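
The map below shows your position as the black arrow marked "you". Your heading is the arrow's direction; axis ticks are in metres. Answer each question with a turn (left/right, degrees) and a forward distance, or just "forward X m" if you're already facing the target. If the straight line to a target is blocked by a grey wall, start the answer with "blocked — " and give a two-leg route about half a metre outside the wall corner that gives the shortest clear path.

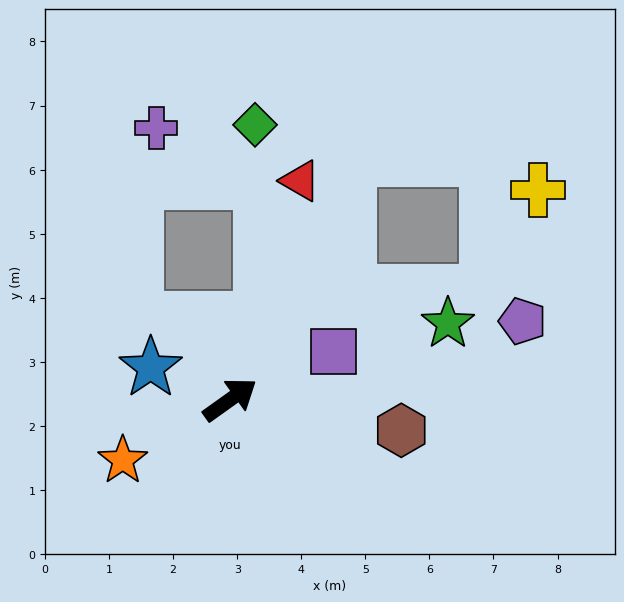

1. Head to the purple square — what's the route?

turn right 11°, forward 1.8 m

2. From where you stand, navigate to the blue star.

turn left 123°, forward 1.3 m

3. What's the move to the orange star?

turn left 174°, forward 1.9 m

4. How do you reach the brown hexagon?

turn right 46°, forward 2.7 m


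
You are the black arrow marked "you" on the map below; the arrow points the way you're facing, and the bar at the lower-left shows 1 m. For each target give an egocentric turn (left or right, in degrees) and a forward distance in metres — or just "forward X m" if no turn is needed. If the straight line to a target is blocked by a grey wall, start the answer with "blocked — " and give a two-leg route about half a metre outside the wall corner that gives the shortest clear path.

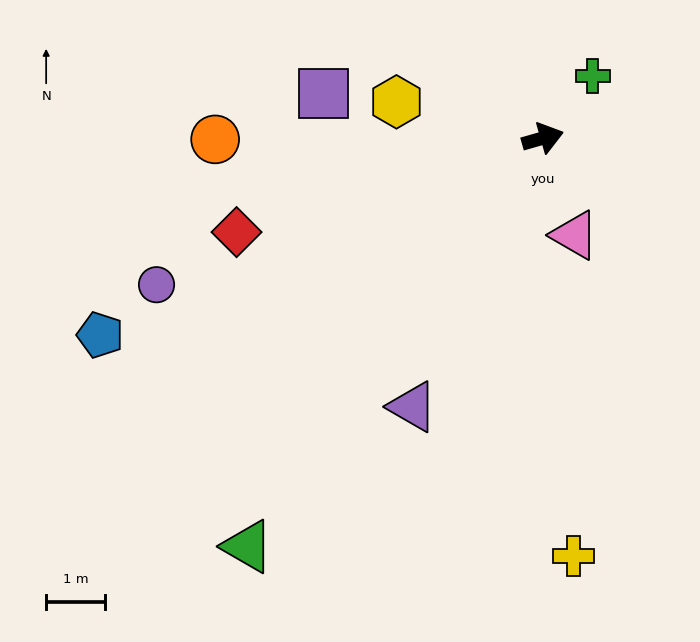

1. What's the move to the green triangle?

turn right 142°, forward 8.5 m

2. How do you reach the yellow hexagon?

turn left 150°, forward 2.5 m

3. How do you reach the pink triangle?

turn right 88°, forward 1.7 m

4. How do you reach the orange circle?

turn left 164°, forward 5.5 m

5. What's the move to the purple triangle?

turn right 132°, forward 5.0 m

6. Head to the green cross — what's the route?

turn left 35°, forward 1.3 m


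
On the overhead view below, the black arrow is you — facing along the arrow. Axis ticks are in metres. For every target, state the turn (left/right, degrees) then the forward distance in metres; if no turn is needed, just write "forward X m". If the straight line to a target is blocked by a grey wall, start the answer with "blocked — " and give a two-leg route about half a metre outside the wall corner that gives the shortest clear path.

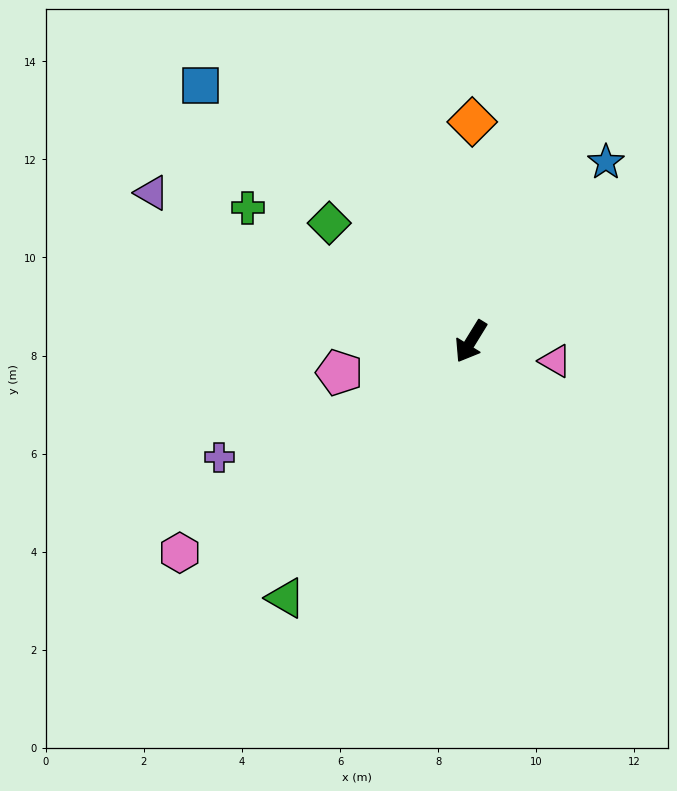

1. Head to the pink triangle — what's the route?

turn left 109°, forward 1.8 m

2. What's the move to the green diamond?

turn right 98°, forward 3.8 m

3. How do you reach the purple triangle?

turn right 83°, forward 7.2 m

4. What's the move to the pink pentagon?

turn right 45°, forward 2.8 m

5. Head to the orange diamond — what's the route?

turn right 149°, forward 4.5 m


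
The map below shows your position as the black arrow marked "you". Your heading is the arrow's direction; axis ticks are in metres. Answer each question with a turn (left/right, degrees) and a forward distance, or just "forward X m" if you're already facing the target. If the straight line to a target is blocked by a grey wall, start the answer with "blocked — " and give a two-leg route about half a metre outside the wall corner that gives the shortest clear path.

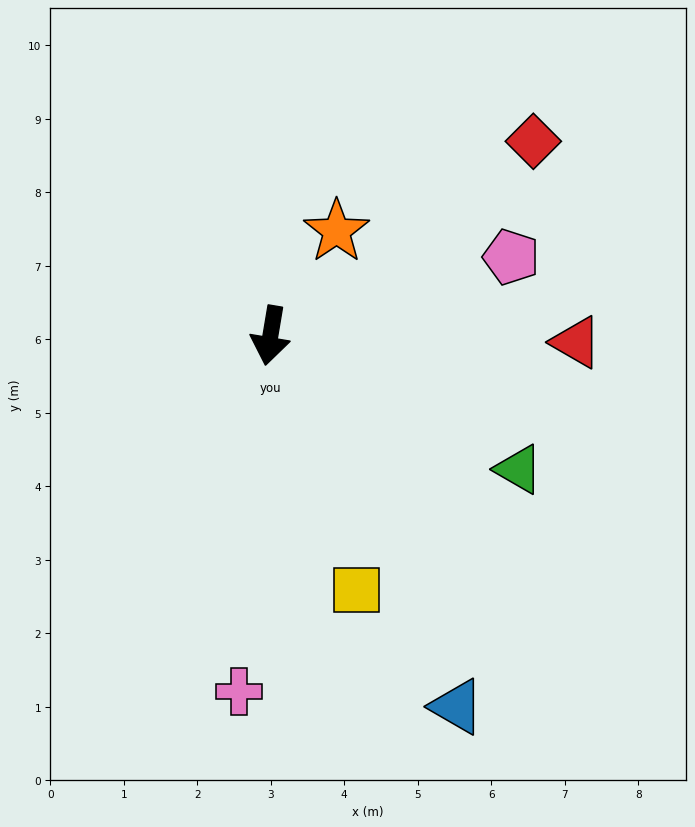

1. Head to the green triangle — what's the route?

turn left 71°, forward 3.8 m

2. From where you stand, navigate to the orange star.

turn left 157°, forward 1.7 m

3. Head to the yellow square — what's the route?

turn left 28°, forward 3.7 m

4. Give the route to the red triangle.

turn left 98°, forward 4.2 m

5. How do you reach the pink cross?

turn left 4°, forward 4.9 m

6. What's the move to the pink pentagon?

turn left 118°, forward 3.4 m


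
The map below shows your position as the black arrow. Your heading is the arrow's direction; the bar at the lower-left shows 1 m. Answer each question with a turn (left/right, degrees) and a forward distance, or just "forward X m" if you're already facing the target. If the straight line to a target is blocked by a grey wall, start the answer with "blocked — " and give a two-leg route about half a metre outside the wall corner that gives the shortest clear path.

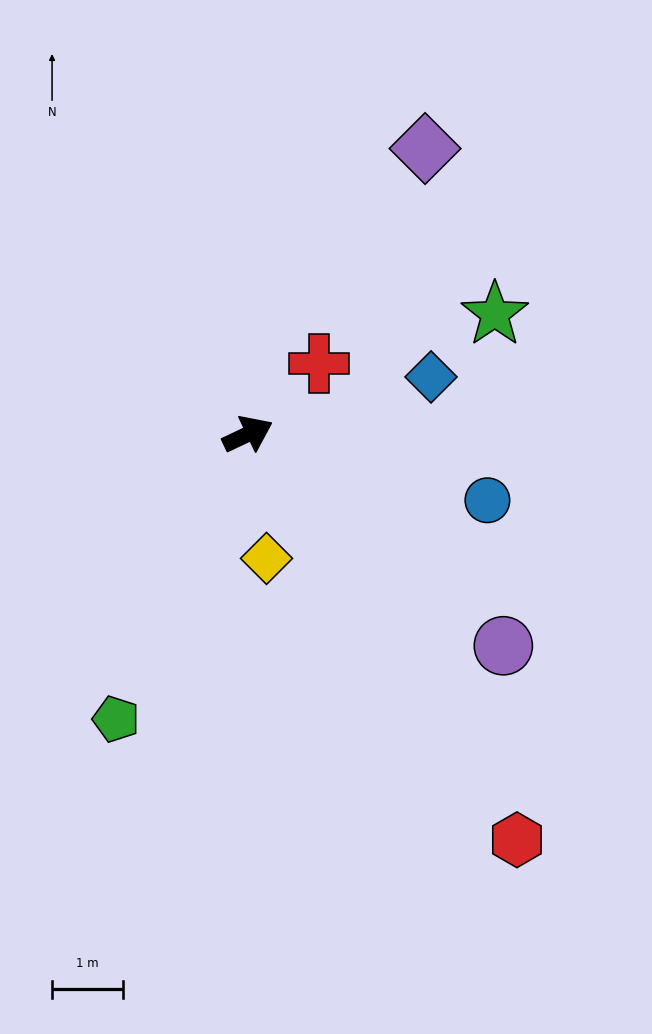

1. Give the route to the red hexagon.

turn right 82°, forward 6.8 m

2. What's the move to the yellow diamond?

turn right 107°, forward 1.8 m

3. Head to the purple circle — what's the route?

turn right 65°, forward 4.7 m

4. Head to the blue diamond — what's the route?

turn right 8°, forward 2.7 m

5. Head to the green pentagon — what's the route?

turn right 140°, forward 4.4 m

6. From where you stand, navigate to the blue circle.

turn right 41°, forward 3.5 m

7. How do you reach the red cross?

turn left 19°, forward 1.4 m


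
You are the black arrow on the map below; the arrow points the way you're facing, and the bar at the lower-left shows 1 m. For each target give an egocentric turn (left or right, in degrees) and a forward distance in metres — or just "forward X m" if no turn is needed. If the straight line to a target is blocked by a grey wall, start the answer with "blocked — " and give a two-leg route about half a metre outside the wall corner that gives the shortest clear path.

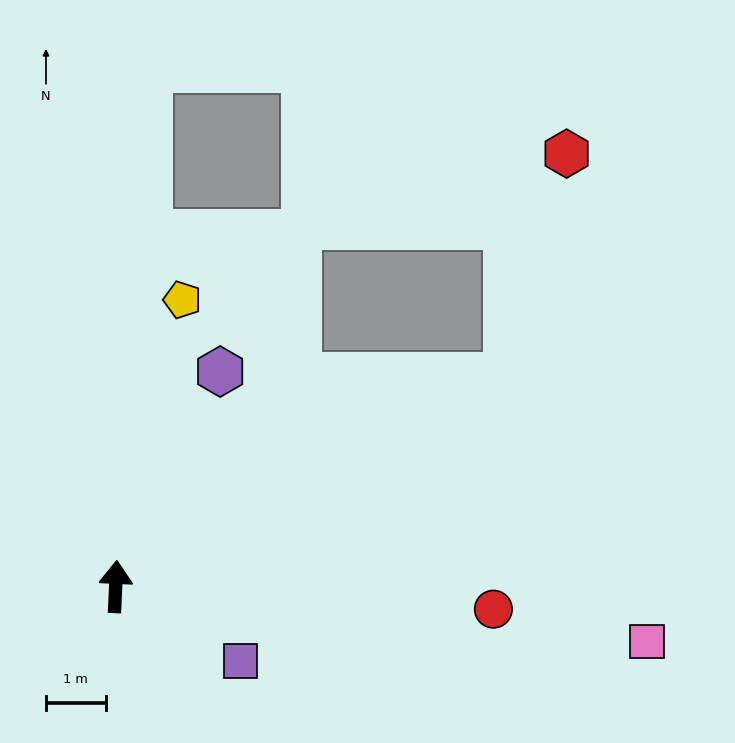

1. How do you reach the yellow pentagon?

turn right 10°, forward 4.9 m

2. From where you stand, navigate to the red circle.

turn right 91°, forward 6.4 m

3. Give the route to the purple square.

turn right 118°, forward 2.4 m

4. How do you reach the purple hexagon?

turn right 23°, forward 4.0 m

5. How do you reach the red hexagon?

blocked — turn right 59°, forward 7.5 m, then turn left 47°, forward 3.9 m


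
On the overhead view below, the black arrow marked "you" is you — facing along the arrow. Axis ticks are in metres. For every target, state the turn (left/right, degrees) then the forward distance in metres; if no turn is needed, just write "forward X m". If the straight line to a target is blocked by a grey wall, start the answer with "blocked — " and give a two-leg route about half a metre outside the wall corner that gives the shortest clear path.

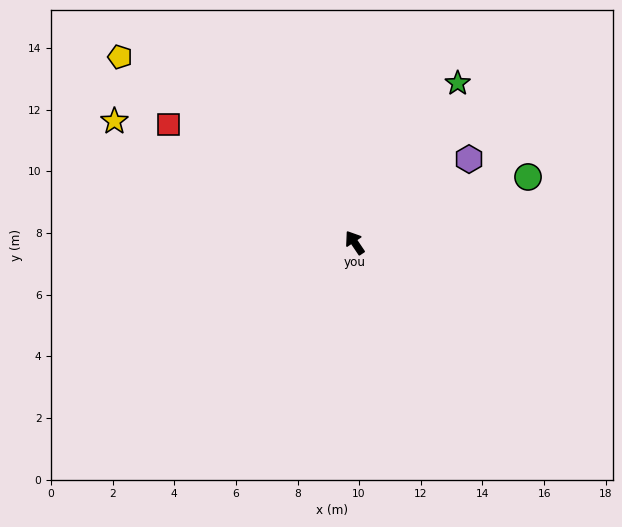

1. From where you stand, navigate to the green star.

turn right 67°, forward 6.2 m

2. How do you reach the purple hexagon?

turn right 88°, forward 4.6 m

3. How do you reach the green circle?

turn right 103°, forward 6.0 m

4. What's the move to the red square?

turn left 24°, forward 7.1 m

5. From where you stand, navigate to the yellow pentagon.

turn left 18°, forward 9.7 m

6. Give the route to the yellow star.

turn left 29°, forward 8.7 m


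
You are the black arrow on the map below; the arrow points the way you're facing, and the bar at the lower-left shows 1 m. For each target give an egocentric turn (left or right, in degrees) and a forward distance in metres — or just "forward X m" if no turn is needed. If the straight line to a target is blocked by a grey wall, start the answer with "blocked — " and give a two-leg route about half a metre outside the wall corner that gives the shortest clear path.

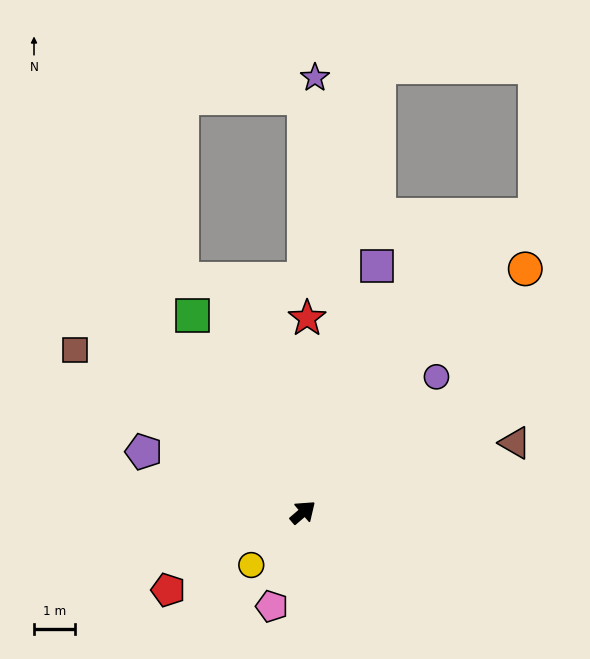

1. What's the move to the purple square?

turn left 33°, forward 6.3 m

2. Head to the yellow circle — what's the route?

turn right 175°, forward 1.8 m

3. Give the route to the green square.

turn left 79°, forward 5.6 m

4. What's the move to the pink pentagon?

turn right 149°, forward 2.4 m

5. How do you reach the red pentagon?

turn left 169°, forward 3.8 m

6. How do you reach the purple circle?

turn left 5°, forward 4.7 m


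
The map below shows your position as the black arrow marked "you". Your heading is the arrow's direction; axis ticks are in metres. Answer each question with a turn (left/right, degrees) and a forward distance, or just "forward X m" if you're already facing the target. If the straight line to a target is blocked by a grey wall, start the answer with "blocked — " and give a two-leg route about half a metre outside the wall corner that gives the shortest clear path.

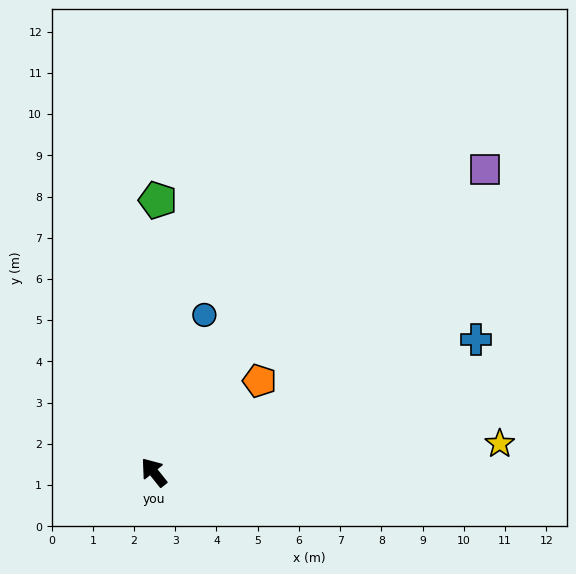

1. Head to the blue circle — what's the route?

turn right 56°, forward 4.0 m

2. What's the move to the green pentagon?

turn right 39°, forward 6.6 m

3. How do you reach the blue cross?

turn right 106°, forward 8.5 m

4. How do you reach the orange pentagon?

turn right 88°, forward 3.4 m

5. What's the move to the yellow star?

turn right 124°, forward 8.4 m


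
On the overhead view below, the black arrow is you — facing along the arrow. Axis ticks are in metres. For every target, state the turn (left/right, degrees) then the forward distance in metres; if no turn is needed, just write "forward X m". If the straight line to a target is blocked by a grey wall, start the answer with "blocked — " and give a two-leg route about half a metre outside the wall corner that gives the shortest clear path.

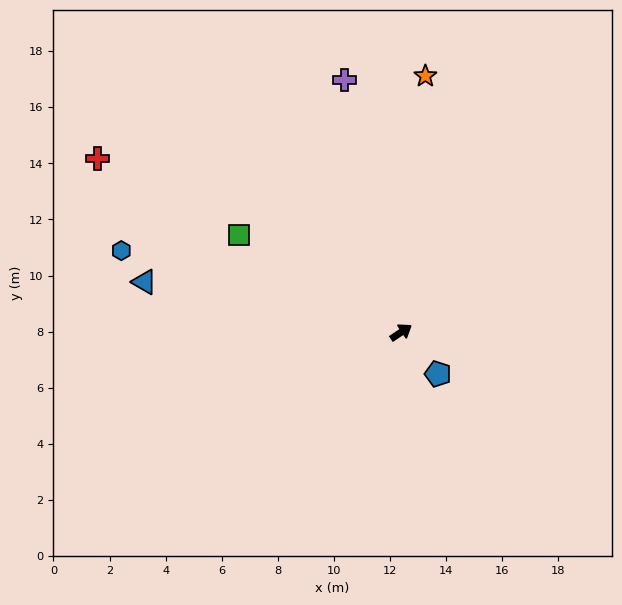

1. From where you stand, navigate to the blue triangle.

turn left 135°, forward 9.3 m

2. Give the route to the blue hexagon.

turn left 130°, forward 10.4 m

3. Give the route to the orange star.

turn left 51°, forward 9.2 m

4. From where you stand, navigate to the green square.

turn left 115°, forward 6.7 m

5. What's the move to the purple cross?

turn left 69°, forward 9.2 m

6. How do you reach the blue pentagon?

turn right 82°, forward 2.0 m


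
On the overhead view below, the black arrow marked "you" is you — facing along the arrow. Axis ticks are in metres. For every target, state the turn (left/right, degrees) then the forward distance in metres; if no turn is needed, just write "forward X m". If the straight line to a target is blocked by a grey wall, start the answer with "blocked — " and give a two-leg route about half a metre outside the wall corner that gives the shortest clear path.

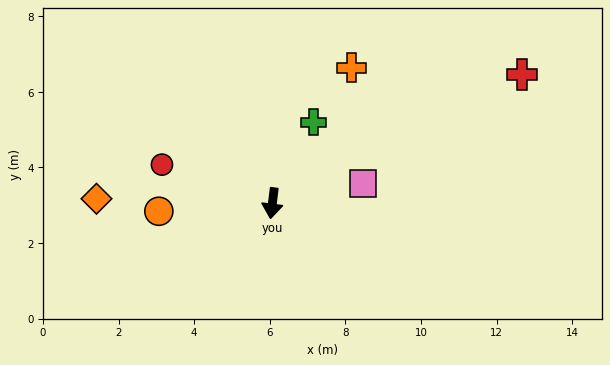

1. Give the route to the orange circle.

turn right 79°, forward 3.0 m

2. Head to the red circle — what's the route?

turn right 102°, forward 3.1 m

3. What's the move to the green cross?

turn left 160°, forward 2.4 m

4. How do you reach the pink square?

turn left 109°, forward 2.5 m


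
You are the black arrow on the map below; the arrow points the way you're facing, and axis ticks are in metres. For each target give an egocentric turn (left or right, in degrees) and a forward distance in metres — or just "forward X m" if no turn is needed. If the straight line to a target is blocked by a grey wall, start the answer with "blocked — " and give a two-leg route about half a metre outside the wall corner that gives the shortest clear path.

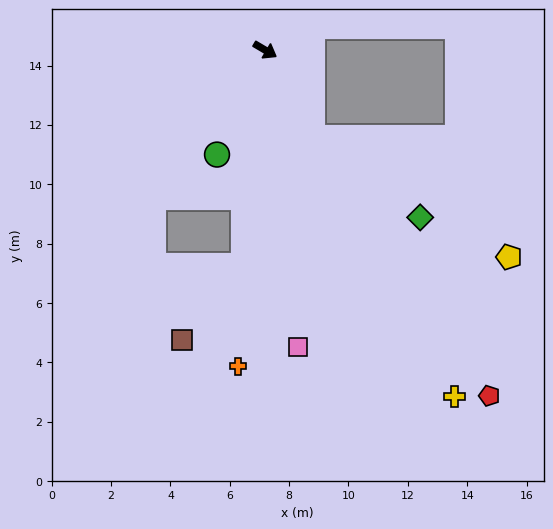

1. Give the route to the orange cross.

turn right 64°, forward 10.7 m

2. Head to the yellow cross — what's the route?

turn right 31°, forward 13.3 m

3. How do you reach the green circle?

turn right 84°, forward 3.9 m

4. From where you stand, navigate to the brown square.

blocked — turn right 65°, forward 7.3 m, then turn right 34°, forward 3.3 m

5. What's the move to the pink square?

turn right 53°, forward 10.1 m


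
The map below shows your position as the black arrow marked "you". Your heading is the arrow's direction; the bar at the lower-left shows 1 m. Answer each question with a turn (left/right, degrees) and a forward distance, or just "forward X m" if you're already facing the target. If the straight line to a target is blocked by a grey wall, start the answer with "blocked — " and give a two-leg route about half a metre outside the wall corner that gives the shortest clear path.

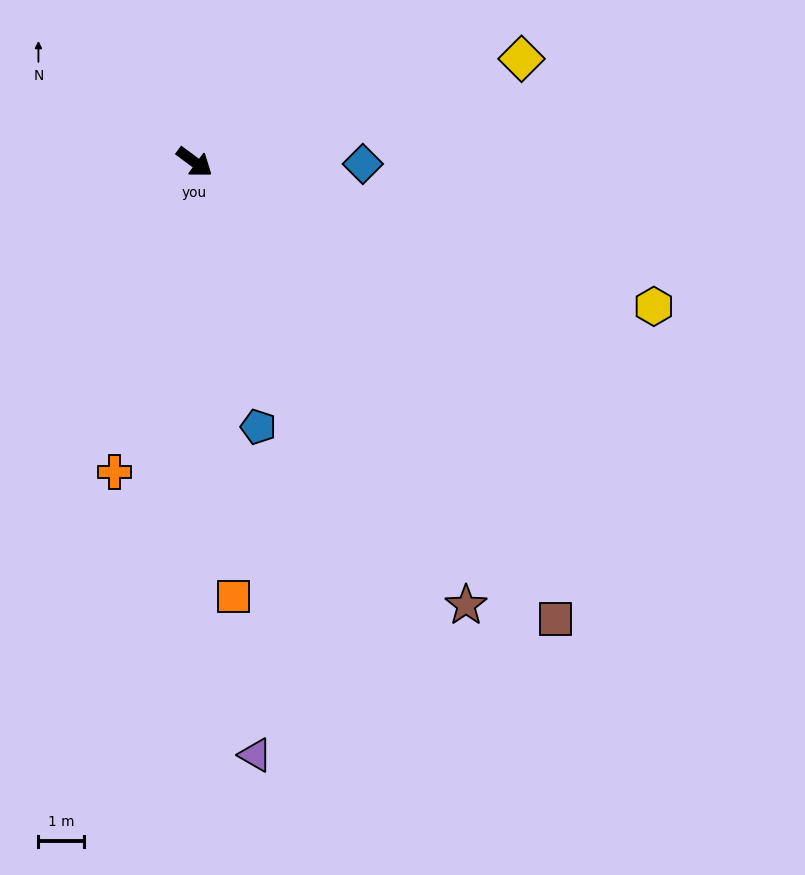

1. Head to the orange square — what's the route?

turn right 48°, forward 9.6 m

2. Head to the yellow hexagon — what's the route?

turn left 19°, forward 10.5 m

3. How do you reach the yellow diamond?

turn left 54°, forward 7.5 m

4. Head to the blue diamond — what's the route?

turn left 36°, forward 3.7 m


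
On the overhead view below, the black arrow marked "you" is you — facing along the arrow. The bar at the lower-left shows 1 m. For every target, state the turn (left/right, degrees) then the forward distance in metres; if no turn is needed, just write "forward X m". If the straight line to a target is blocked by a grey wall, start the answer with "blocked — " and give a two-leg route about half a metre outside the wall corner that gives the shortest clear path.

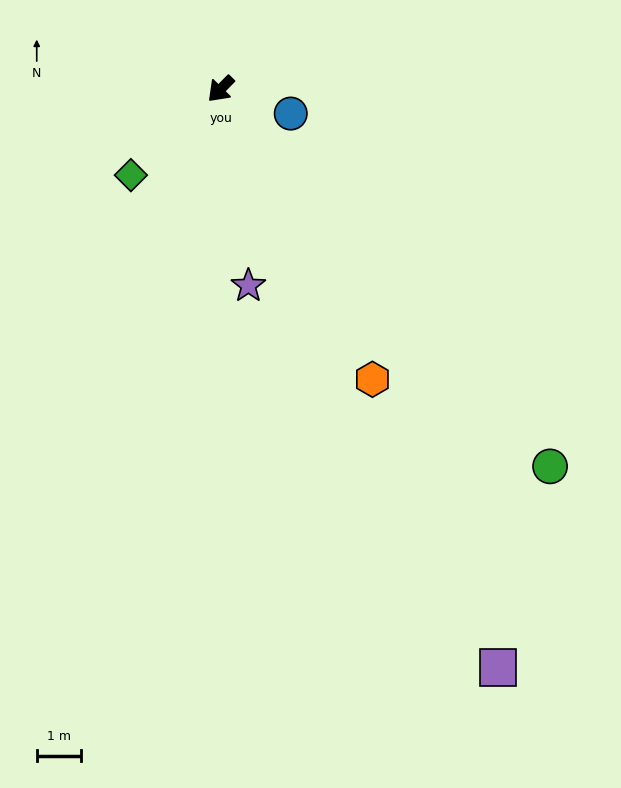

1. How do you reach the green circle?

turn left 86°, forward 11.3 m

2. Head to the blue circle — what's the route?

turn left 115°, forward 1.7 m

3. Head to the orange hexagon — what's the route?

turn left 72°, forward 7.4 m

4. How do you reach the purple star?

turn left 53°, forward 4.5 m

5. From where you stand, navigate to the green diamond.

forward 2.8 m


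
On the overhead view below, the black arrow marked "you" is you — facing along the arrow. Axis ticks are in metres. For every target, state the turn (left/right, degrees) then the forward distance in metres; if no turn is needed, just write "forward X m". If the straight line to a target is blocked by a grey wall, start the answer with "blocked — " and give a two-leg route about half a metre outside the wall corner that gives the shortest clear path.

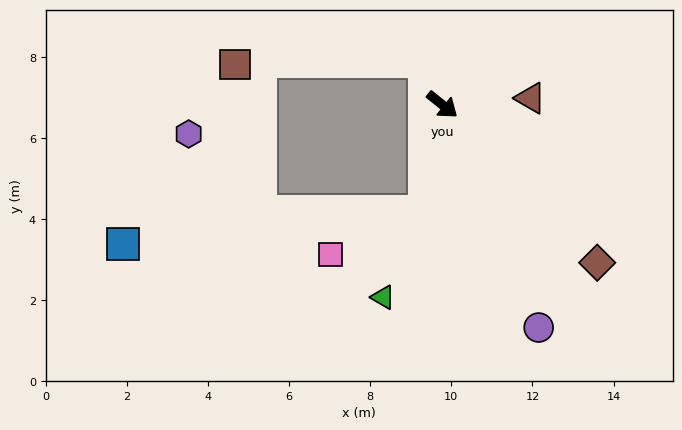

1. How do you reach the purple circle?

turn right 28°, forward 6.0 m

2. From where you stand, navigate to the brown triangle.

turn left 43°, forward 2.2 m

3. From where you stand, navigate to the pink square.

blocked — turn right 60°, forward 2.7 m, then turn right 57°, forward 2.6 m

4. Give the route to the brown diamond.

turn right 7°, forward 5.5 m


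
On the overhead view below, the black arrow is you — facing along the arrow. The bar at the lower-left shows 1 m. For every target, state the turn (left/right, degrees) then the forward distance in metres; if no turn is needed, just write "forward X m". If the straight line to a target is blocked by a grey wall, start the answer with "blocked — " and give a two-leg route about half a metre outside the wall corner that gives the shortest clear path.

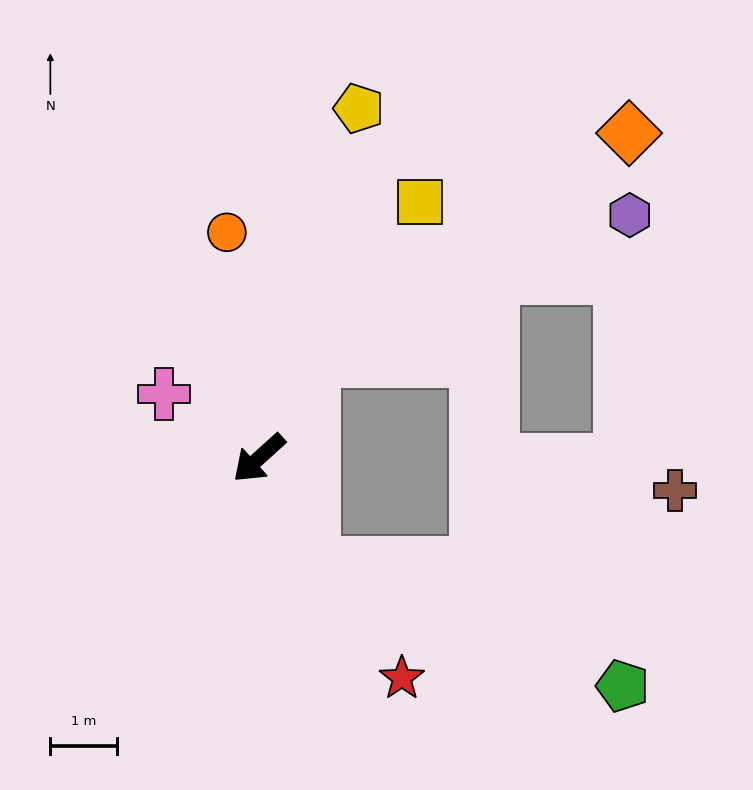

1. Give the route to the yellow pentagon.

turn right 148°, forward 5.5 m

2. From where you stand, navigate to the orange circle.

turn right 124°, forward 3.4 m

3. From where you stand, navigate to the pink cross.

turn right 76°, forward 1.7 m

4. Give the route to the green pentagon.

blocked — turn left 74°, forward 1.8 m, then turn left 43°, forward 5.0 m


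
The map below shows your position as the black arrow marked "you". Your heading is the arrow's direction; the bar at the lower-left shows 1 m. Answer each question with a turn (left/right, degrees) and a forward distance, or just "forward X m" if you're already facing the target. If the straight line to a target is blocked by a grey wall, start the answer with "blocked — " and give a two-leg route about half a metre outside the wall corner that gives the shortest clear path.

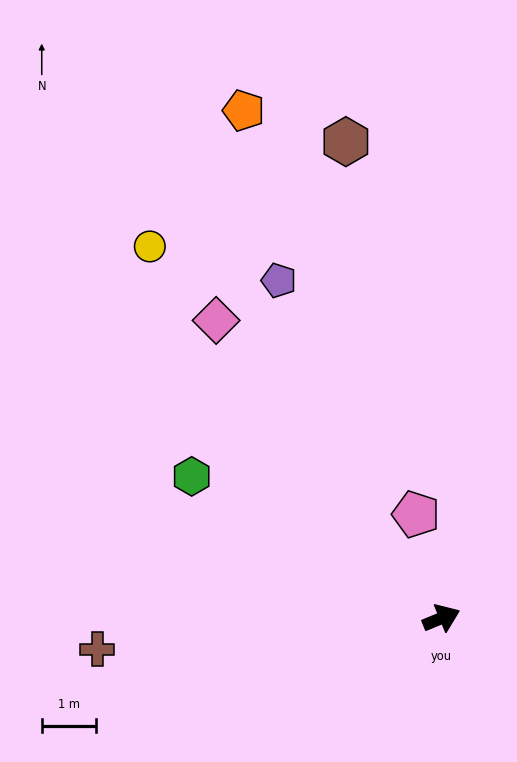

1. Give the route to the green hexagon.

turn left 128°, forward 5.3 m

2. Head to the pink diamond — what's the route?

turn left 105°, forward 6.9 m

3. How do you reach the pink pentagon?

turn left 81°, forward 2.0 m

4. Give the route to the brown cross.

turn left 163°, forward 6.4 m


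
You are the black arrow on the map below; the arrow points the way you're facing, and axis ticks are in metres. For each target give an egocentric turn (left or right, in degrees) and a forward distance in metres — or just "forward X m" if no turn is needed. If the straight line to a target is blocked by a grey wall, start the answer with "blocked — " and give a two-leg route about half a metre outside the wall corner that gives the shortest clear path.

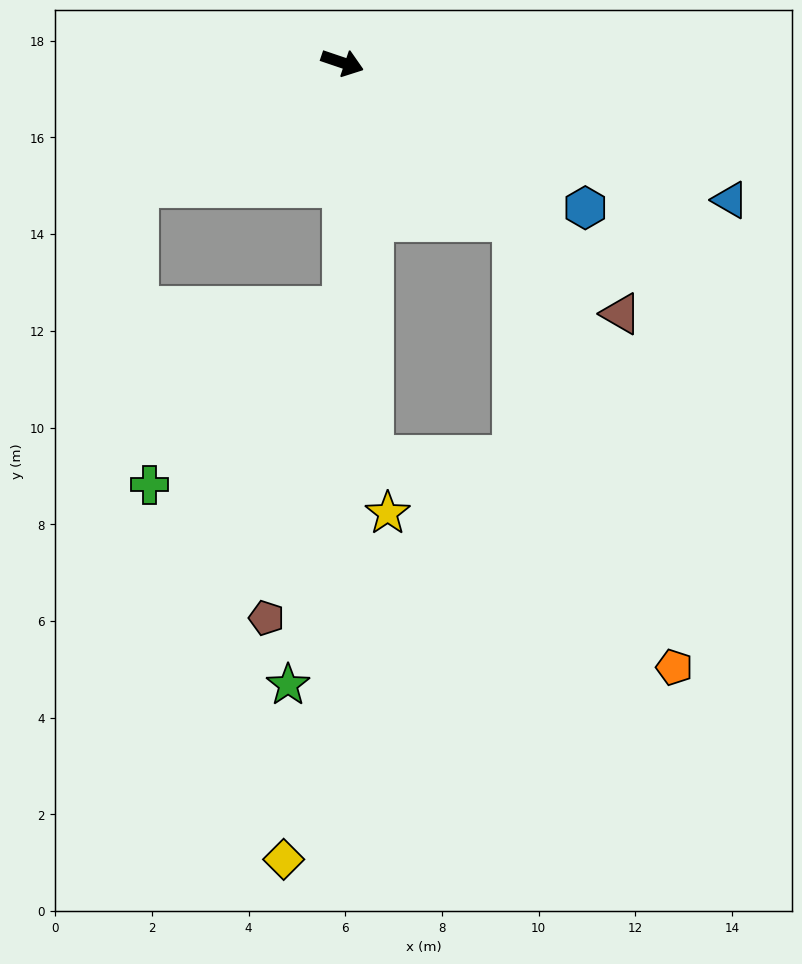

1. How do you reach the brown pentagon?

blocked — turn right 71°, forward 5.0 m, then turn right 14°, forward 6.6 m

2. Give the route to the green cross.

blocked — turn right 71°, forward 5.0 m, then turn right 48°, forward 5.4 m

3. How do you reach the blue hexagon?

turn right 12°, forward 5.9 m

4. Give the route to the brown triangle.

turn right 23°, forward 7.8 m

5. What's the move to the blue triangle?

forward 8.5 m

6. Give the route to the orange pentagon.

blocked — turn right 24°, forward 4.8 m, then turn right 27°, forward 9.8 m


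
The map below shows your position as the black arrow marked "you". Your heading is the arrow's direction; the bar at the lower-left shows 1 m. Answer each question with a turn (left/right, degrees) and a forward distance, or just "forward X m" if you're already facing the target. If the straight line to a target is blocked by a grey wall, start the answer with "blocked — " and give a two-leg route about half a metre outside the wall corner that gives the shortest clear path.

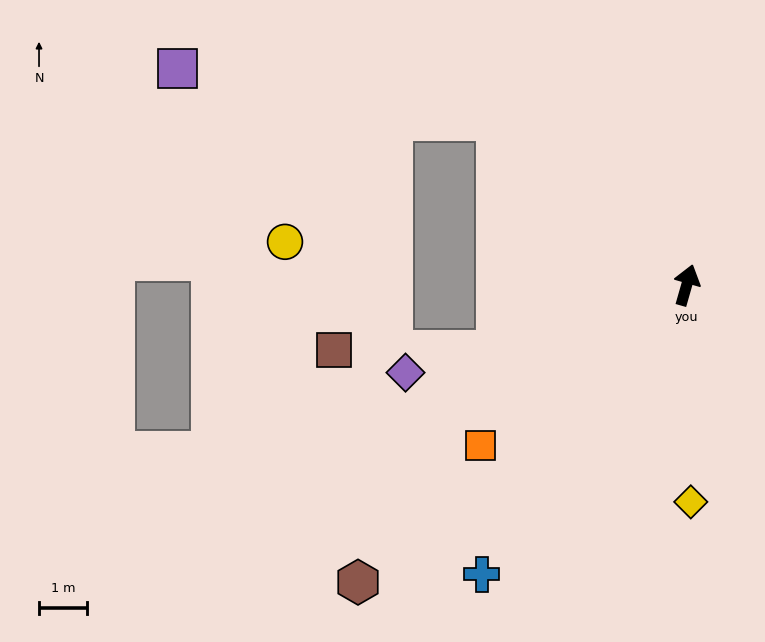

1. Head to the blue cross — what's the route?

turn left 161°, forward 7.4 m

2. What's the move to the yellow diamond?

turn right 163°, forward 4.5 m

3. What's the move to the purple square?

blocked — turn left 65°, forward 5.2 m, then turn left 32°, forward 6.8 m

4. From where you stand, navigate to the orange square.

turn left 144°, forward 5.4 m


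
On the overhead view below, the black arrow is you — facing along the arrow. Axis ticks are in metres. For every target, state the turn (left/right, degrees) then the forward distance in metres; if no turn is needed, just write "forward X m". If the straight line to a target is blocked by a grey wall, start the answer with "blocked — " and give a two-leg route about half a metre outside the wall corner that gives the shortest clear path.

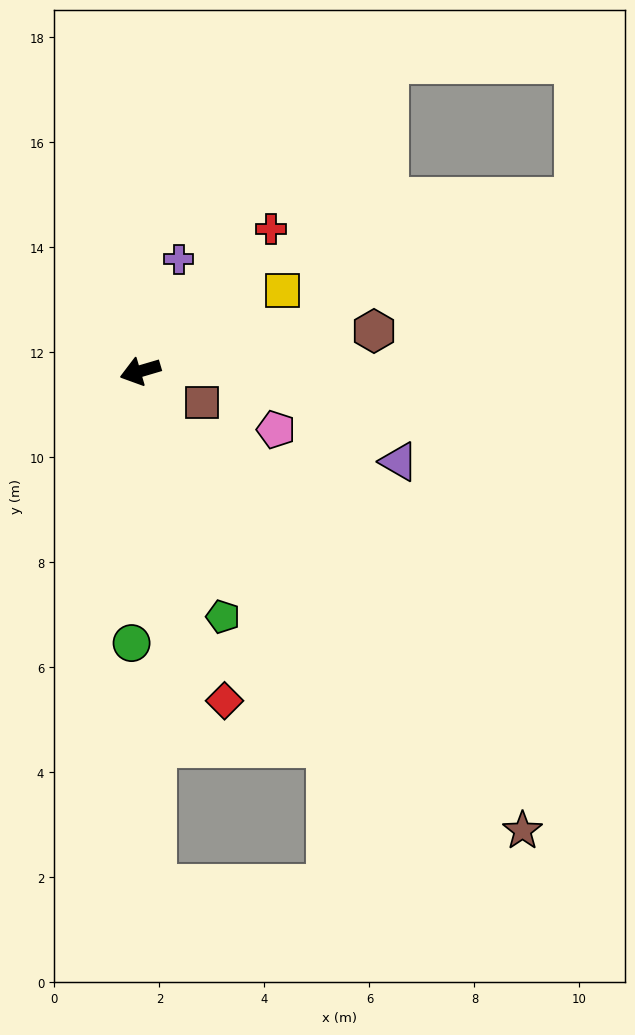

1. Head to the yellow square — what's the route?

turn right 167°, forward 3.1 m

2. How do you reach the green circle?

turn left 72°, forward 5.2 m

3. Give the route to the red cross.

turn right 149°, forward 3.7 m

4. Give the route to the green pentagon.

turn left 92°, forward 4.9 m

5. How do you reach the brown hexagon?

turn left 173°, forward 4.5 m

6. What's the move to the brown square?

turn left 137°, forward 1.3 m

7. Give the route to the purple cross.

turn right 125°, forward 2.3 m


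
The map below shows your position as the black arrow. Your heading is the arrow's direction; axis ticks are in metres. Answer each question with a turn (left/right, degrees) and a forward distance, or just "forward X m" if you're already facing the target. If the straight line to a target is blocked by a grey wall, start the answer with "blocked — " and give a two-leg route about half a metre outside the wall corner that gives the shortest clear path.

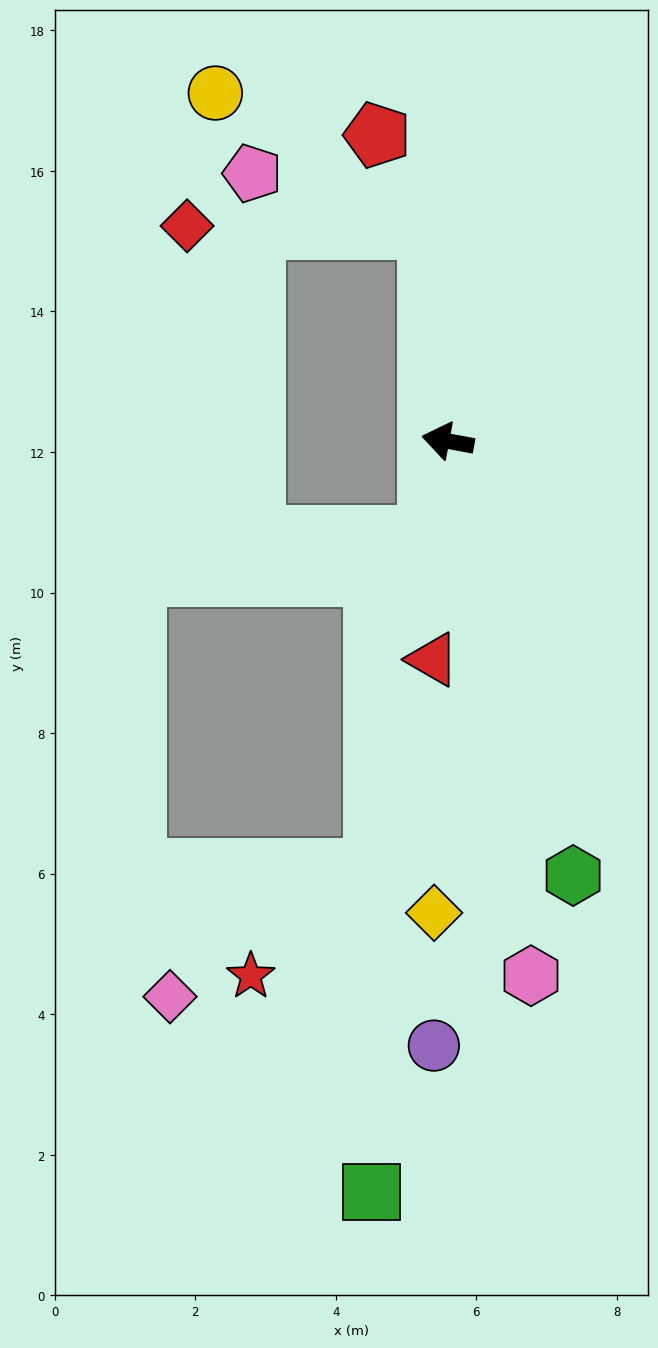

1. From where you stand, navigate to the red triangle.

turn left 97°, forward 3.1 m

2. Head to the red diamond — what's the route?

blocked — turn right 74°, forward 3.0 m, then turn left 84°, forward 3.4 m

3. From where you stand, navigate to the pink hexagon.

turn left 109°, forward 7.7 m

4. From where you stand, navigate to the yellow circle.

blocked — turn right 74°, forward 3.0 m, then turn left 52°, forward 3.6 m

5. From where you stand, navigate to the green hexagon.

turn left 117°, forward 6.4 m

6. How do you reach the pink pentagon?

blocked — turn right 74°, forward 3.0 m, then turn left 67°, forward 2.6 m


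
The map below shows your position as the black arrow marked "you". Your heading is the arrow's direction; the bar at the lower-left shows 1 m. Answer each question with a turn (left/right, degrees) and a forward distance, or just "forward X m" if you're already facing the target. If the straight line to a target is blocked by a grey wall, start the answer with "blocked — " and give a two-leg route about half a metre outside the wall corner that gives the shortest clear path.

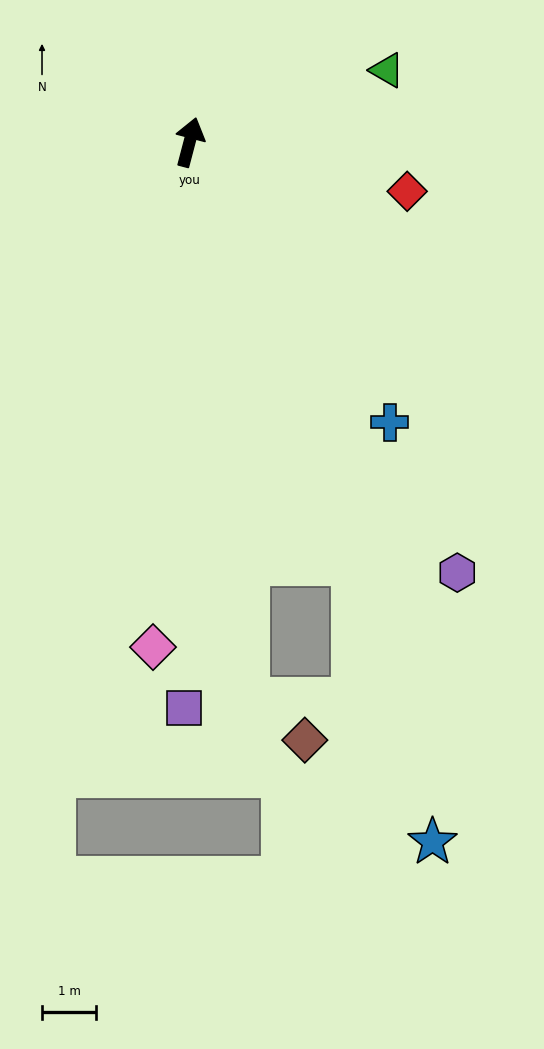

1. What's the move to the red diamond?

turn right 88°, forward 4.1 m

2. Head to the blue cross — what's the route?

turn right 130°, forward 6.4 m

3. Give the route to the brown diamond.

blocked — turn right 159°, forward 10.4 m, then turn left 49°, forward 1.3 m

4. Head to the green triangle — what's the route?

turn right 55°, forward 3.9 m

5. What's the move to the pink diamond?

turn right 169°, forward 9.4 m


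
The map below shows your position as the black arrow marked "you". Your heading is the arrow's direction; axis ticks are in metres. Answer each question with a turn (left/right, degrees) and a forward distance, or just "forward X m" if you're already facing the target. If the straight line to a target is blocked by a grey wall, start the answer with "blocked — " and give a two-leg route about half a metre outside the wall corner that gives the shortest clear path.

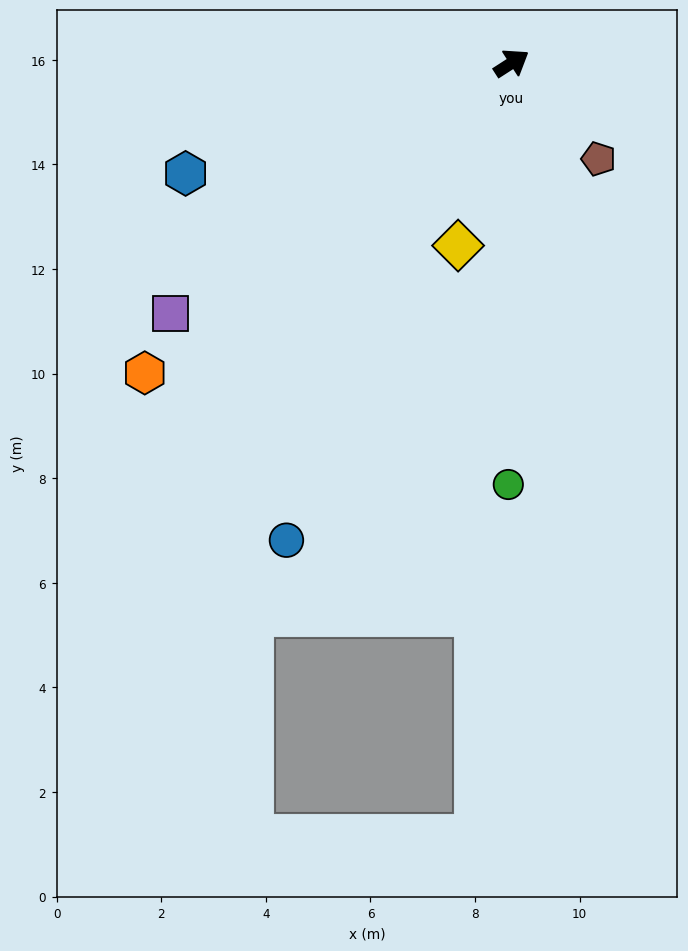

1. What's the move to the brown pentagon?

turn right 81°, forward 2.5 m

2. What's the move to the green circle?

turn right 123°, forward 8.1 m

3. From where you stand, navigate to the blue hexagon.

turn left 166°, forward 6.6 m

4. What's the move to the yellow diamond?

turn right 139°, forward 3.6 m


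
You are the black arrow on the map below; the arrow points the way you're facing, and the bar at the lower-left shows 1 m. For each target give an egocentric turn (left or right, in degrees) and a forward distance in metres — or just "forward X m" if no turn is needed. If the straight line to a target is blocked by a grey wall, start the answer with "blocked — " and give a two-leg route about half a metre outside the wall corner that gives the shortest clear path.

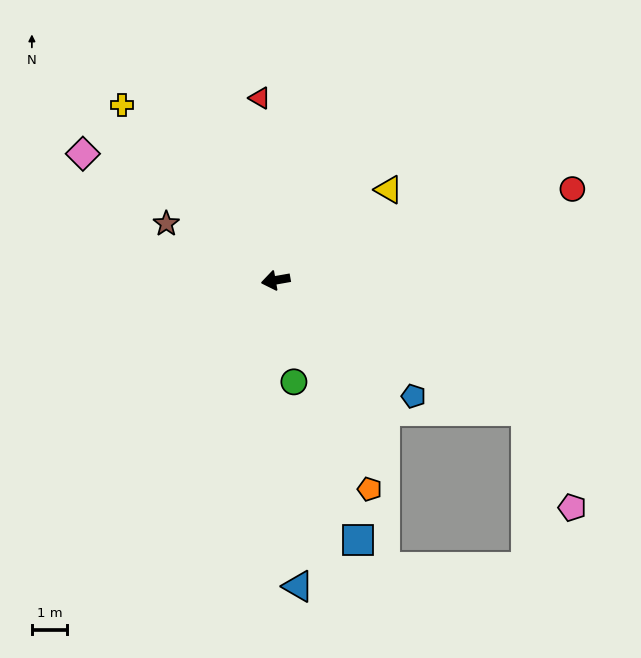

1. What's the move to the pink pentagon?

blocked — turn left 142°, forward 8.0 m, then turn right 37°, forward 3.0 m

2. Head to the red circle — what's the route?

turn right 173°, forward 8.7 m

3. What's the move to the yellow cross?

turn right 59°, forward 6.6 m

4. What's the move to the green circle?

turn left 90°, forward 2.9 m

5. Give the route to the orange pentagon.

turn left 104°, forward 6.5 m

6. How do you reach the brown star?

turn right 37°, forward 3.5 m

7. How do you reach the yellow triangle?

turn right 151°, forward 4.1 m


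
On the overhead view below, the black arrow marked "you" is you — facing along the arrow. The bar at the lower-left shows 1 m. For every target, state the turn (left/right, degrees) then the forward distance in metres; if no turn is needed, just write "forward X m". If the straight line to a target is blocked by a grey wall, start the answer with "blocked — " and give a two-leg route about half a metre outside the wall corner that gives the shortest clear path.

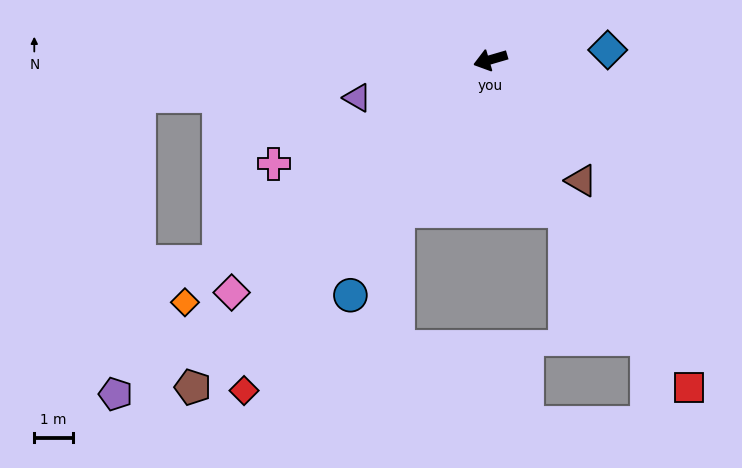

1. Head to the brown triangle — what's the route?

turn left 111°, forward 3.9 m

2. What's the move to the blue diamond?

turn left 168°, forward 3.0 m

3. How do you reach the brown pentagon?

turn left 31°, forward 11.4 m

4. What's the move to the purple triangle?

forward 3.6 m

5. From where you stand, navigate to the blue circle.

turn left 43°, forward 7.0 m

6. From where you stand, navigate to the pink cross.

turn left 9°, forward 6.2 m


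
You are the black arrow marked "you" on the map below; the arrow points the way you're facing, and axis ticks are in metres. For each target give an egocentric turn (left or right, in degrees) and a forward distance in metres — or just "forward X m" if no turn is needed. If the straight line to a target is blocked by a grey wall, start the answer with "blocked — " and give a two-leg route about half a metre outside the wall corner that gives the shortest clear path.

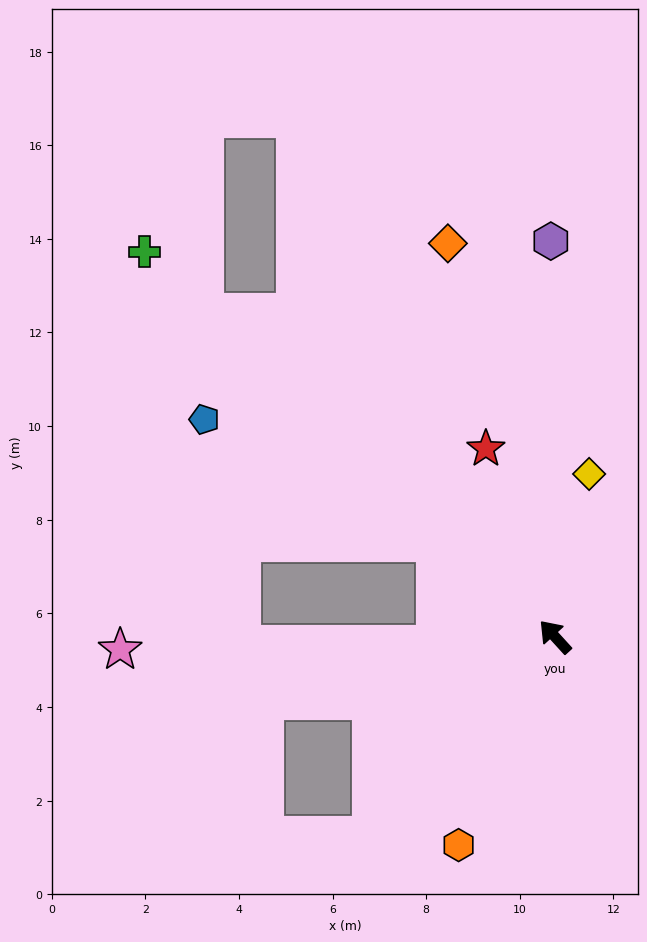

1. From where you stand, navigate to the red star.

turn right 22°, forward 4.3 m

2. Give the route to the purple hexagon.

turn right 42°, forward 8.5 m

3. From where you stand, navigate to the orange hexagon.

turn left 113°, forward 4.9 m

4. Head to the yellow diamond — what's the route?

turn right 54°, forward 3.6 m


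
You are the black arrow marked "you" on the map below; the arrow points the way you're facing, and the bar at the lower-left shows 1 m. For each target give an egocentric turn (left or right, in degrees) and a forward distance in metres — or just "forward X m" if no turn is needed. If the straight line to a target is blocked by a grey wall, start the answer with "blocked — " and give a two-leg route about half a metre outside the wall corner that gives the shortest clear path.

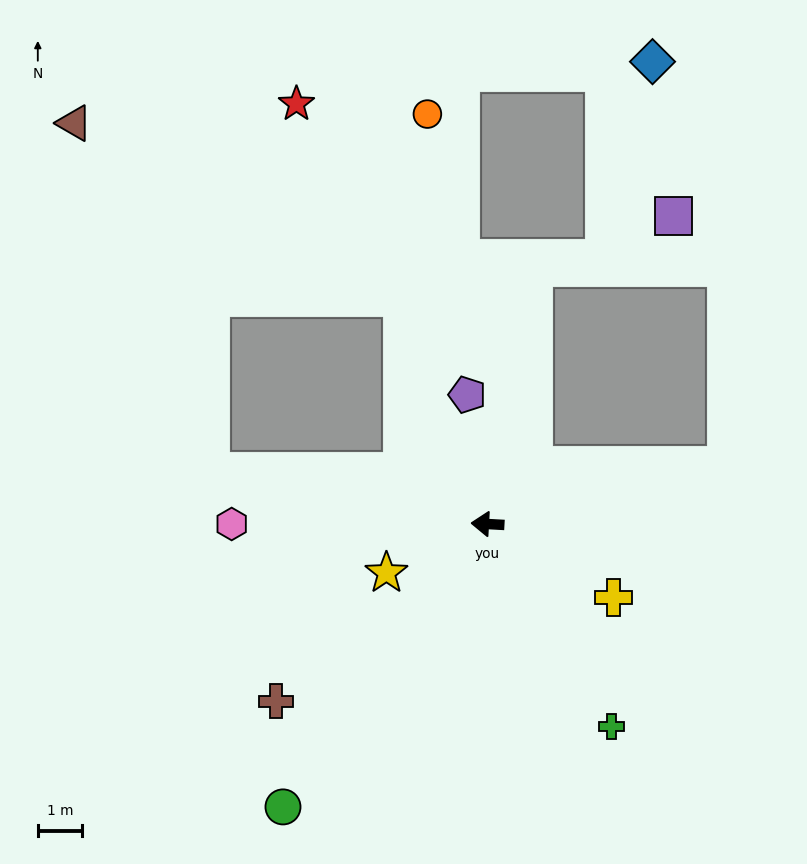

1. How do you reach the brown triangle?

blocked — turn right 66°, forward 5.4 m, then turn left 41°, forward 8.3 m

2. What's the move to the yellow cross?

turn left 153°, forward 3.3 m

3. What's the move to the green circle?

turn left 57°, forward 7.8 m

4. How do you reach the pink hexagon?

turn left 3°, forward 5.7 m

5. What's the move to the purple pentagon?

turn right 78°, forward 2.9 m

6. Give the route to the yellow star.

turn left 29°, forward 2.5 m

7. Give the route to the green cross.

turn left 125°, forward 5.3 m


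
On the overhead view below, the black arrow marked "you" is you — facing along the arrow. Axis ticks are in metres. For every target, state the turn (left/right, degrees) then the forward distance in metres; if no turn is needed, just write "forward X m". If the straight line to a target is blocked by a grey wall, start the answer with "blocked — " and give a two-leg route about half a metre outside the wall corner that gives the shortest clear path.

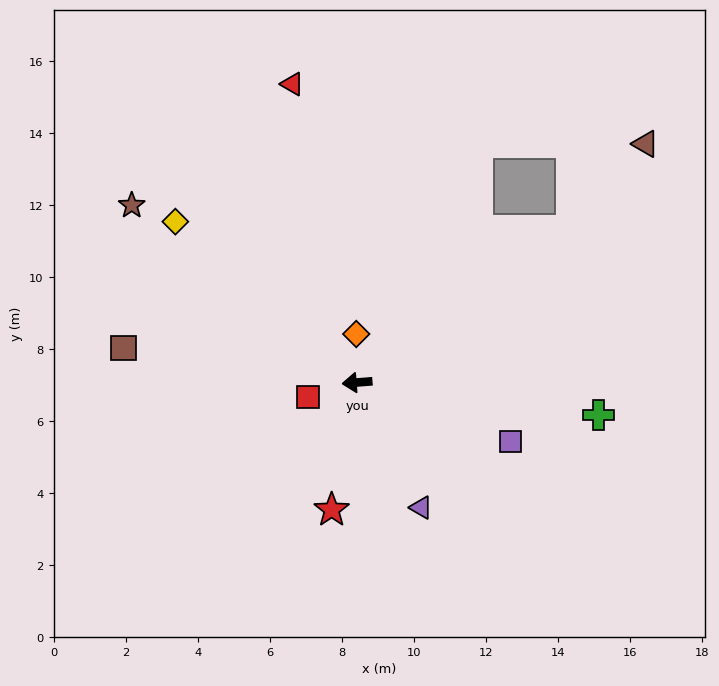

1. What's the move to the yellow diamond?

turn right 46°, forward 6.7 m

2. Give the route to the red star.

turn left 74°, forward 3.6 m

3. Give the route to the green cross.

turn left 168°, forward 6.8 m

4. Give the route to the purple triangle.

turn left 113°, forward 3.9 m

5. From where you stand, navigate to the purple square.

turn left 154°, forward 4.6 m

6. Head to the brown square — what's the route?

turn right 13°, forward 6.6 m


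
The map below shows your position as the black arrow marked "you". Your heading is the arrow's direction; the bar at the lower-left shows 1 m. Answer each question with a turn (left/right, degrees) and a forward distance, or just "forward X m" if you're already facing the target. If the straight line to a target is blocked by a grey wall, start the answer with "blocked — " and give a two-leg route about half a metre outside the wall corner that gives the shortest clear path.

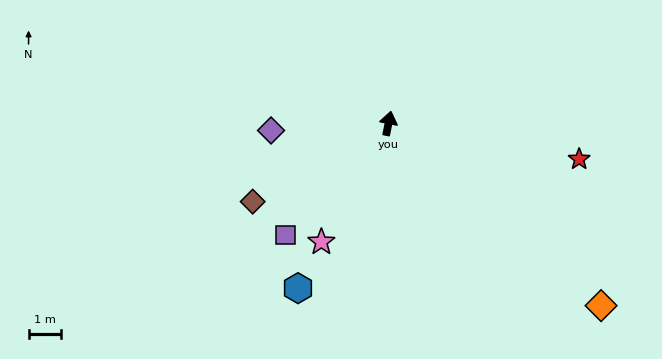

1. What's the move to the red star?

turn right 89°, forward 6.0 m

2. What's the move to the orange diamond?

turn right 119°, forward 8.6 m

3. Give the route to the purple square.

turn left 149°, forward 4.7 m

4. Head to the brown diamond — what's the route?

turn left 131°, forward 4.8 m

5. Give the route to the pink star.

turn left 162°, forward 4.2 m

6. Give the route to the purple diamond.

turn left 105°, forward 3.6 m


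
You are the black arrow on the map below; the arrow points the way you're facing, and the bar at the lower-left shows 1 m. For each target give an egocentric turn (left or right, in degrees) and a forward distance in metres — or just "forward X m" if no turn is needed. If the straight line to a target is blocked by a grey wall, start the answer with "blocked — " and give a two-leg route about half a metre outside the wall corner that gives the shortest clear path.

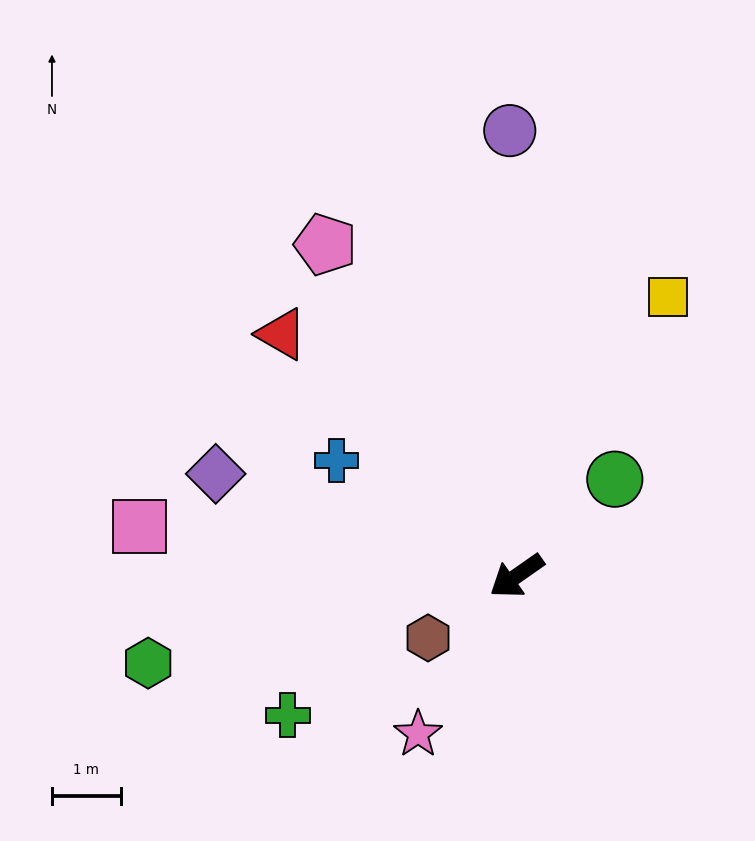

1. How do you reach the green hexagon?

turn right 22°, forward 5.5 m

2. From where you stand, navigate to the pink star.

turn left 23°, forward 2.7 m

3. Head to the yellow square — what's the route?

turn right 153°, forward 4.6 m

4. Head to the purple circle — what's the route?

turn right 124°, forward 6.5 m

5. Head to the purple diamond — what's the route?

turn right 54°, forward 4.6 m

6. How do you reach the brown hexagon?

forward 1.6 m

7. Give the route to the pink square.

turn right 42°, forward 5.5 m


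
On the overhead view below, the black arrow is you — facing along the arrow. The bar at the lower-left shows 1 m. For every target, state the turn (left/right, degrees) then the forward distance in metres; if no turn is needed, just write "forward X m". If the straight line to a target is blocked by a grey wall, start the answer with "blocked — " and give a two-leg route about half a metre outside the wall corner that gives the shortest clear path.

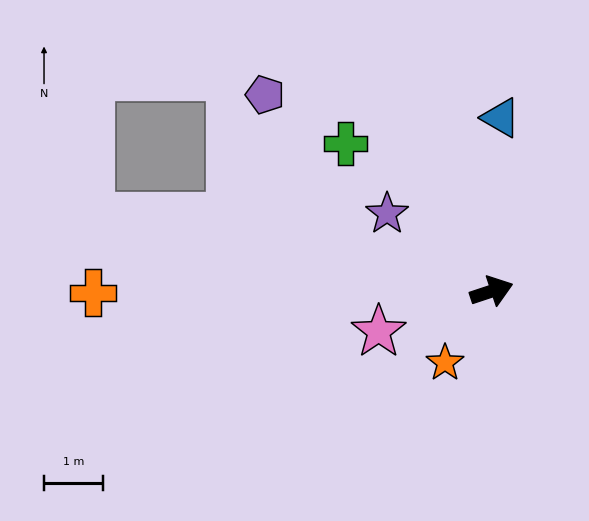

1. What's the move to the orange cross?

turn left 162°, forward 6.8 m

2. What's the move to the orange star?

turn right 141°, forward 1.5 m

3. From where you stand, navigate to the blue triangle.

turn left 69°, forward 3.0 m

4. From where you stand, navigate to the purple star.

turn left 125°, forward 2.2 m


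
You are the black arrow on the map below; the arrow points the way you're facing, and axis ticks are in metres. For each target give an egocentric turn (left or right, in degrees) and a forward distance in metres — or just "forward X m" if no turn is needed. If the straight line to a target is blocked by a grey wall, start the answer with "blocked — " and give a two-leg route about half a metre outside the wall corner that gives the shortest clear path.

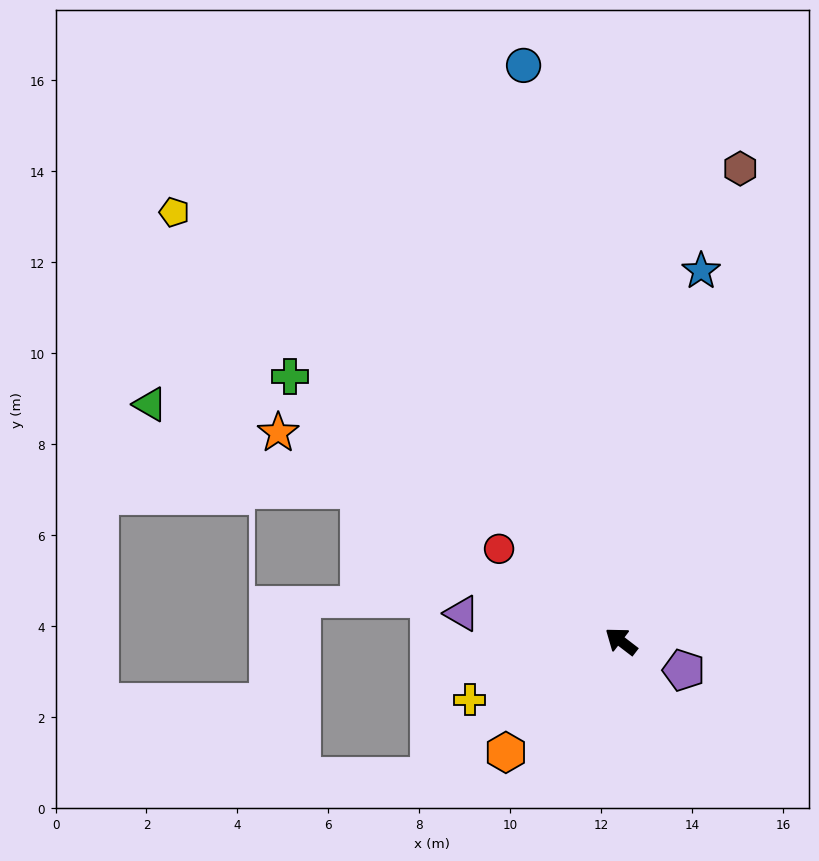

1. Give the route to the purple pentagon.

turn right 167°, forward 1.5 m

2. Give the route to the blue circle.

turn right 43°, forward 12.8 m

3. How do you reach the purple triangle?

turn left 28°, forward 3.6 m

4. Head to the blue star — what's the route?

turn right 65°, forward 8.3 m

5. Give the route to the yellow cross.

turn left 59°, forward 3.6 m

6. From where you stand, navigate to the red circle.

forward 3.4 m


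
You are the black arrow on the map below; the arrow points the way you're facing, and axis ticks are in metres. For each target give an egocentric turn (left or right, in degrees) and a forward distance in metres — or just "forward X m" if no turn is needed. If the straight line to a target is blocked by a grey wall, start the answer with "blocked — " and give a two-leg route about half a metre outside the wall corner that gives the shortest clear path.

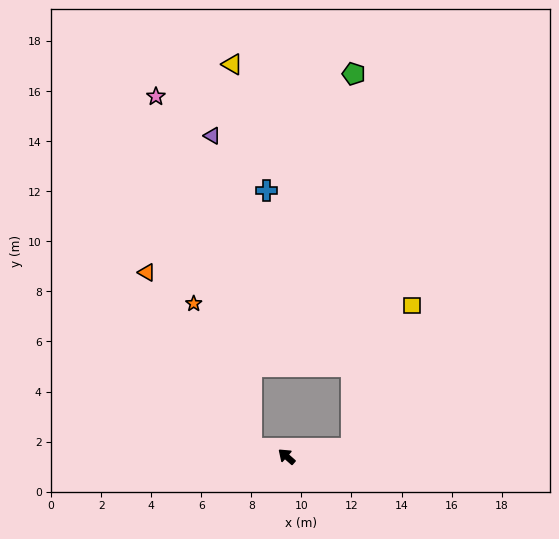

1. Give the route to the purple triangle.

blocked — turn left 28°, forward 1.4 m, then turn right 69°, forward 12.6 m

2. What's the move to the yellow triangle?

blocked — turn left 28°, forward 1.4 m, then turn right 74°, forward 15.3 m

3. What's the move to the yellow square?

blocked — turn right 131°, forward 2.6 m, then turn left 59°, forward 6.2 m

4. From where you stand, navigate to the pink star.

blocked — turn left 28°, forward 1.4 m, then turn right 61°, forward 14.5 m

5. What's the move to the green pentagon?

blocked — turn right 131°, forward 2.6 m, then turn left 82°, forward 14.9 m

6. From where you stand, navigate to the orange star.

blocked — turn left 28°, forward 1.4 m, then turn right 55°, forward 6.2 m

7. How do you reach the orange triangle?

blocked — turn left 28°, forward 1.4 m, then turn right 46°, forward 8.2 m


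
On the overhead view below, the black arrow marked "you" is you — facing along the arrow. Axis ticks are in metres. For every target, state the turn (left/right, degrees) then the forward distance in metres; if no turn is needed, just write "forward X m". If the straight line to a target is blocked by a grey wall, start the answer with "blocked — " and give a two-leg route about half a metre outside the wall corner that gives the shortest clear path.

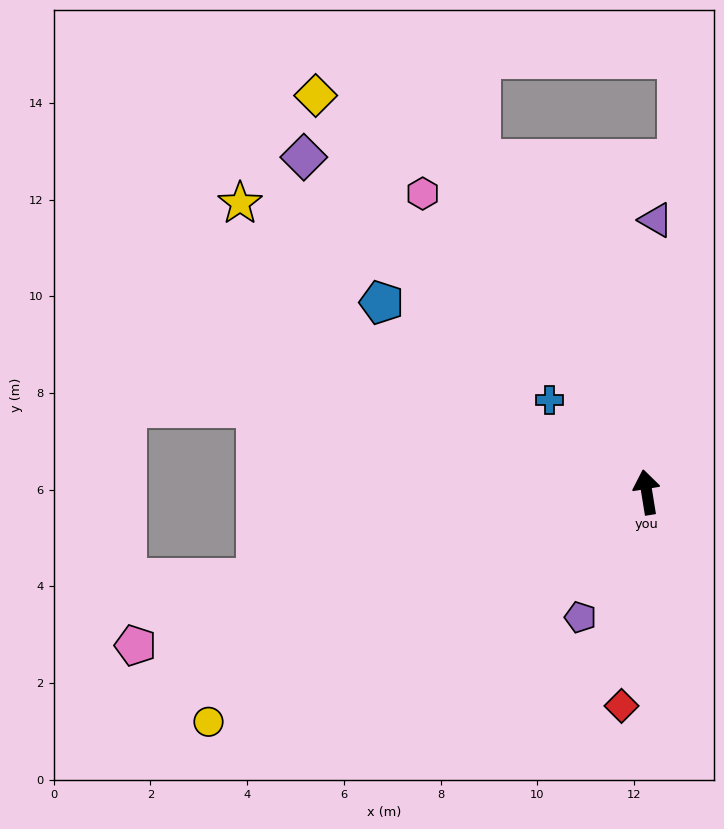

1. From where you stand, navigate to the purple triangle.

turn right 11°, forward 5.6 m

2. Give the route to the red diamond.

turn left 164°, forward 4.5 m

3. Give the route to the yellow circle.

turn left 108°, forward 10.2 m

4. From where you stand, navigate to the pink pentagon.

turn left 97°, forward 11.0 m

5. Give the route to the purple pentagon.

turn left 143°, forward 2.9 m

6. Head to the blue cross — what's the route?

turn left 37°, forward 2.8 m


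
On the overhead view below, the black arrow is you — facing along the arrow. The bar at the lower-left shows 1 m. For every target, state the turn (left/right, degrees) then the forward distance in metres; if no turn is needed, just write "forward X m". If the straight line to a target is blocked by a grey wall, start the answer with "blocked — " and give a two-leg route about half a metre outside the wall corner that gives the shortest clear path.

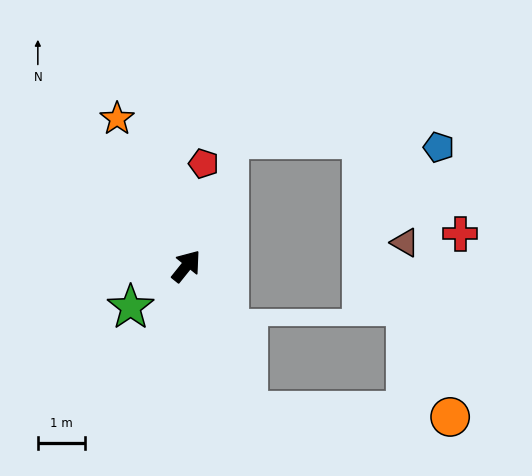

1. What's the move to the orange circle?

blocked — turn right 118°, forward 3.3 m, then turn left 65°, forward 4.3 m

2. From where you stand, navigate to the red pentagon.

turn left 29°, forward 2.2 m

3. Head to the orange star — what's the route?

turn left 64°, forward 3.4 m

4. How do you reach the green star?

turn left 165°, forward 1.5 m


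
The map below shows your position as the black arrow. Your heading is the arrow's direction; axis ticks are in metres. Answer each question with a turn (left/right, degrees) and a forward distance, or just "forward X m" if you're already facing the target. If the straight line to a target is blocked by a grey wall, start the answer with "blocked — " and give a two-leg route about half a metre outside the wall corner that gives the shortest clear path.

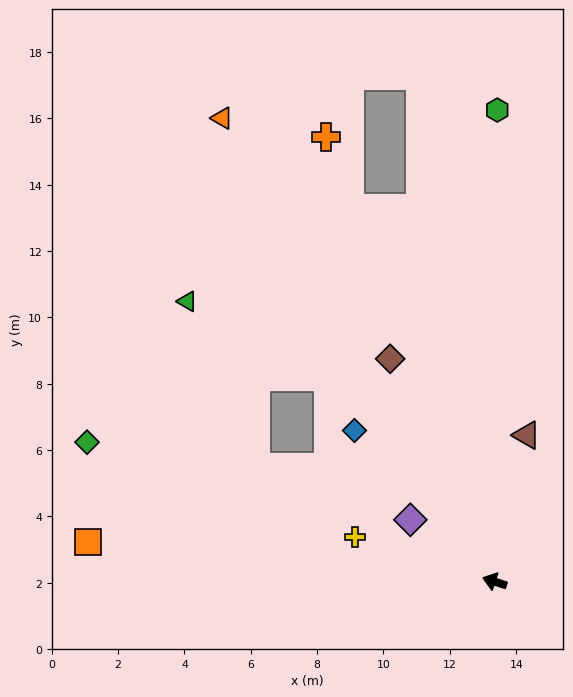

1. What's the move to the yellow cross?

forward 4.4 m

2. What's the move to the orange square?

turn left 13°, forward 12.3 m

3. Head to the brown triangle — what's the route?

turn right 84°, forward 4.5 m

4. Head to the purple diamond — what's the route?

turn right 18°, forward 3.2 m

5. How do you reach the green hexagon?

turn right 72°, forward 14.2 m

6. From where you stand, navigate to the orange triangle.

turn right 41°, forward 16.2 m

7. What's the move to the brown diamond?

turn right 47°, forward 7.4 m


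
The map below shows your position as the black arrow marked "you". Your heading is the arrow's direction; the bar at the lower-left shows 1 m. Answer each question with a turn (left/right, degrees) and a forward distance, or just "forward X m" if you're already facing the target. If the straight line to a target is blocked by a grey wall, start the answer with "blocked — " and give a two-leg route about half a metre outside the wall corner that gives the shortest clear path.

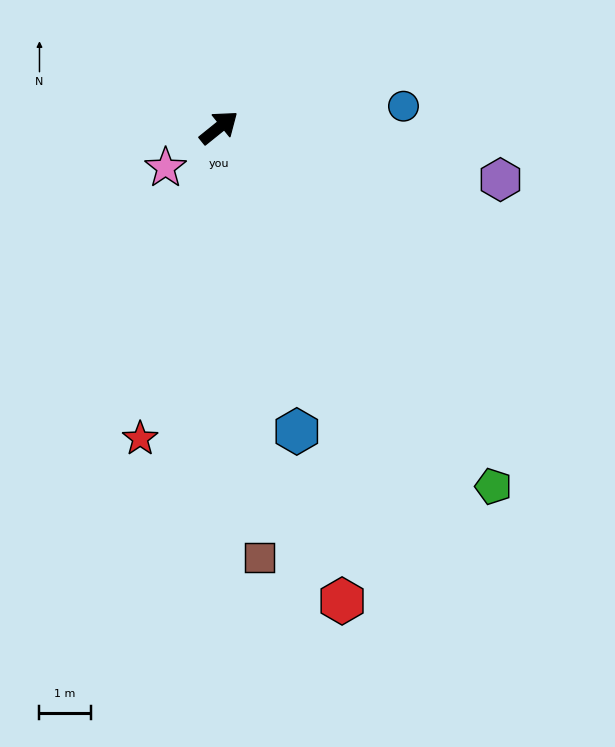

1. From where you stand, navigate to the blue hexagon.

turn right 115°, forward 6.1 m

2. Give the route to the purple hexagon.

turn right 49°, forward 5.6 m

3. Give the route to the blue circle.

turn right 32°, forward 3.6 m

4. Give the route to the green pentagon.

turn right 91°, forward 8.9 m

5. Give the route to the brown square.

turn right 123°, forward 8.5 m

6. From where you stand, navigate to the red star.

turn right 143°, forward 6.3 m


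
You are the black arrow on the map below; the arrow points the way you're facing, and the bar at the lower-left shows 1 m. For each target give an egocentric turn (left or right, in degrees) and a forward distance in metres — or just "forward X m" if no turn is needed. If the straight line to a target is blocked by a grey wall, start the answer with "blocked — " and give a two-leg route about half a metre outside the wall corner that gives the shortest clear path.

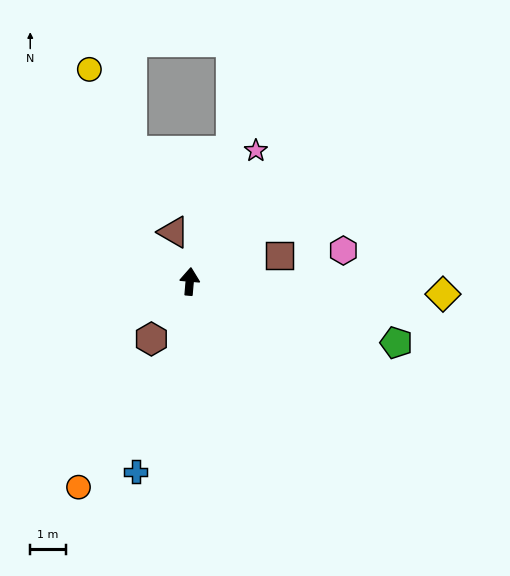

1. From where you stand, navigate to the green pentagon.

turn right 102°, forward 6.1 m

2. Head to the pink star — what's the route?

turn right 22°, forward 4.1 m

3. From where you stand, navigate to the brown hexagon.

turn left 151°, forward 1.9 m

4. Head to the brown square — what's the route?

turn right 69°, forward 2.6 m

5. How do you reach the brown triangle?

turn left 23°, forward 1.5 m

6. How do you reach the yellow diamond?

turn right 88°, forward 7.1 m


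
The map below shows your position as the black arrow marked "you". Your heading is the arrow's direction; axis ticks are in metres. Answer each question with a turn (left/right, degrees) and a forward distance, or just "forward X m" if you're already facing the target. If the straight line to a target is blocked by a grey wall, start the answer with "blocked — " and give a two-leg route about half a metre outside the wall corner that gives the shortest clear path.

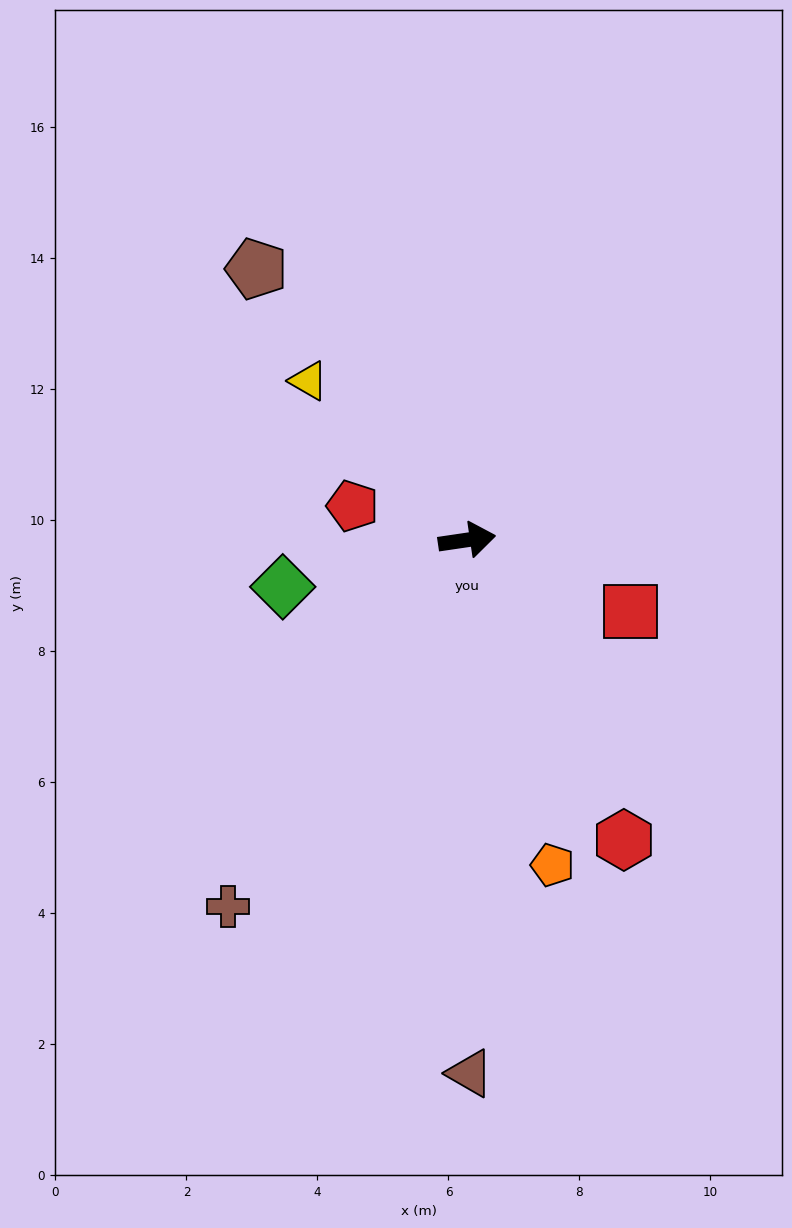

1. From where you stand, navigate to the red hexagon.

turn right 71°, forward 5.2 m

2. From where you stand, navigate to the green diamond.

turn right 174°, forward 2.9 m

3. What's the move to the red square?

turn right 32°, forward 2.7 m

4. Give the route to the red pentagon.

turn left 155°, forward 1.8 m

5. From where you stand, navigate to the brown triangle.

turn right 98°, forward 8.1 m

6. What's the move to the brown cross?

turn right 132°, forward 6.7 m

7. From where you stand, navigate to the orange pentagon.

turn right 84°, forward 5.1 m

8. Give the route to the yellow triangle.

turn left 127°, forward 3.4 m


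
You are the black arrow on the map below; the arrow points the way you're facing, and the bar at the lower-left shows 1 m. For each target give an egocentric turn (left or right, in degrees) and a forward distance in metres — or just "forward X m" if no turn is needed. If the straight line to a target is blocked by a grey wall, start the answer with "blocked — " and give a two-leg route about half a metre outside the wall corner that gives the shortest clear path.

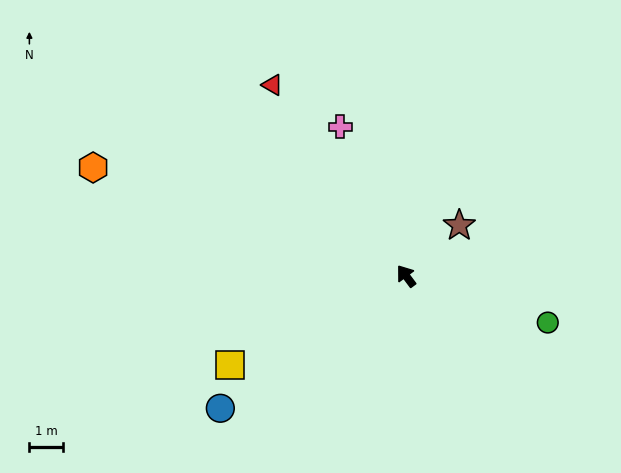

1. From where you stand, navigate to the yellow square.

turn left 80°, forward 5.9 m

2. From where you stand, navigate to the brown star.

turn right 83°, forward 2.2 m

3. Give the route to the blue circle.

turn left 89°, forward 6.8 m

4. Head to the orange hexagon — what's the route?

turn left 34°, forward 9.9 m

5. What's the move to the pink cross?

turn right 13°, forward 4.9 m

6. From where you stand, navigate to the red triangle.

forward 7.0 m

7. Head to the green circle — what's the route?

turn right 145°, forward 4.5 m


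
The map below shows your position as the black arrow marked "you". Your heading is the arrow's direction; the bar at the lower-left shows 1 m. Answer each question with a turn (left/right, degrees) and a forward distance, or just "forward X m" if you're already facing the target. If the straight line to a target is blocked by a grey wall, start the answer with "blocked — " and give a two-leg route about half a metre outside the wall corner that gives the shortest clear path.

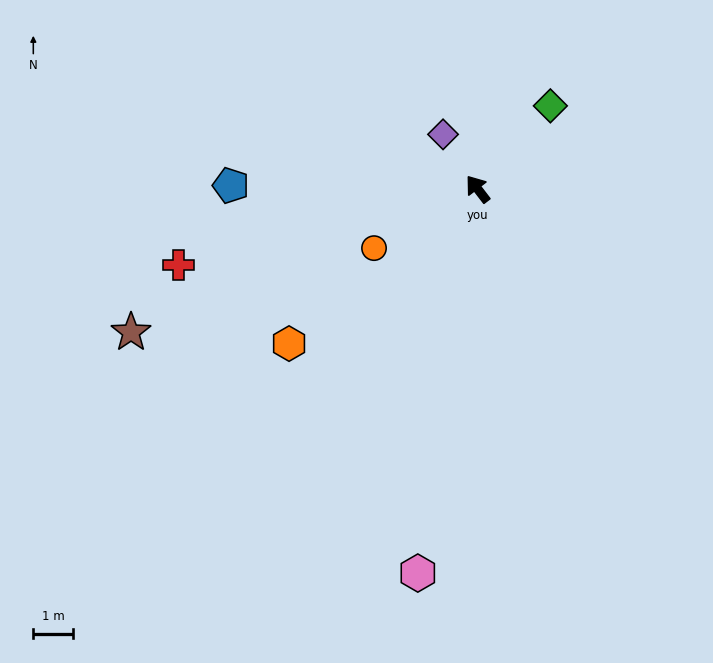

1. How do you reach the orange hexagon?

turn left 92°, forward 6.1 m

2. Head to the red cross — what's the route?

turn left 67°, forward 7.8 m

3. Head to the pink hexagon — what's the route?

turn left 134°, forward 9.8 m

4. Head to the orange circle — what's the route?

turn left 82°, forward 3.0 m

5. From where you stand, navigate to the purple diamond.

turn right 5°, forward 1.6 m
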